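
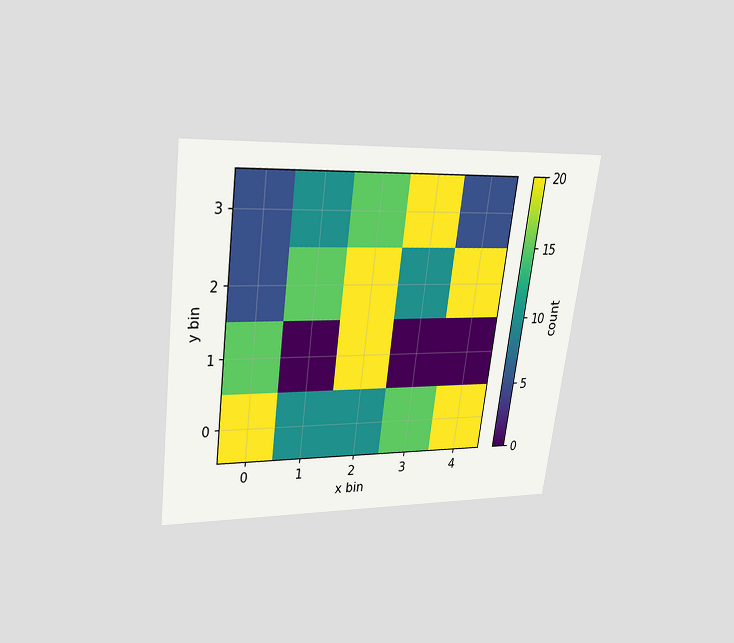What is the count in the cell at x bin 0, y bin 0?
20

The chart is tilted about 7° clockwise and viewed slightly from above. Matching the cell (0, 0) against the colorbar gives 20.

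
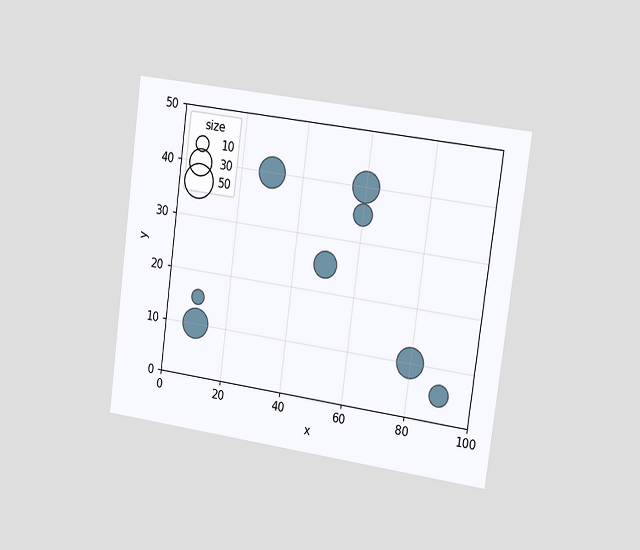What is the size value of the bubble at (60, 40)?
The chart is tilted about 8° clockwise and viewed slightly from the right. Matching the bubble at (60, 40) against the size legend gives 40.

40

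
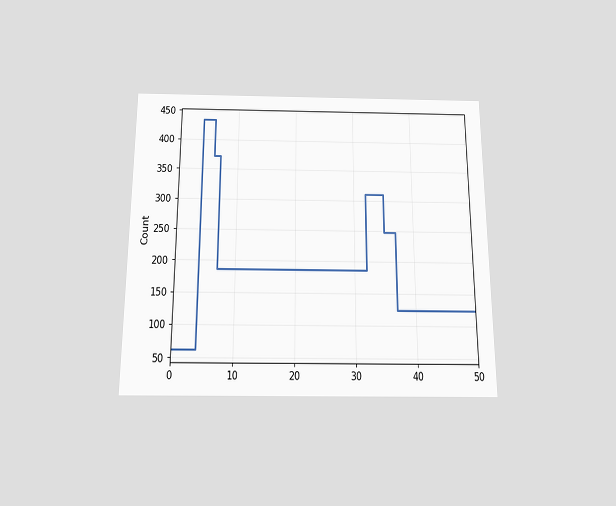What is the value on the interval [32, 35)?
310

The chart is viewed slightly from below. On [32, 35) the step sits at 310.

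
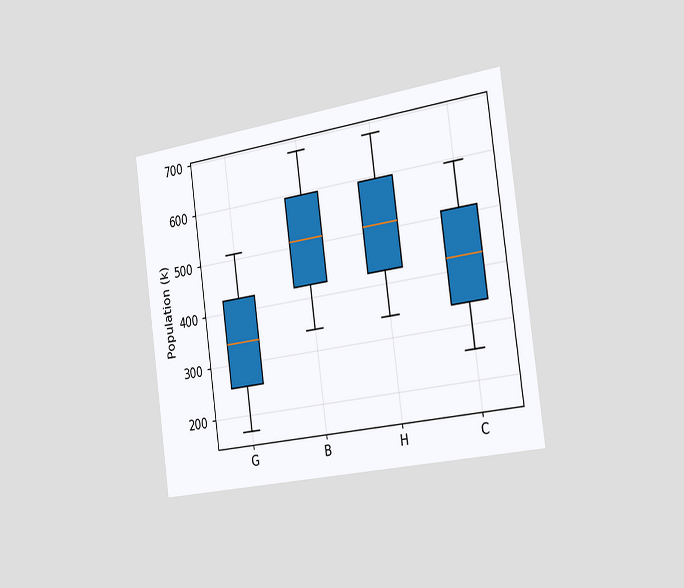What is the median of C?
The chart is tilted about 8° counter-clockwise and viewed slightly from the right. The median line in the C box sits at 425k.

425k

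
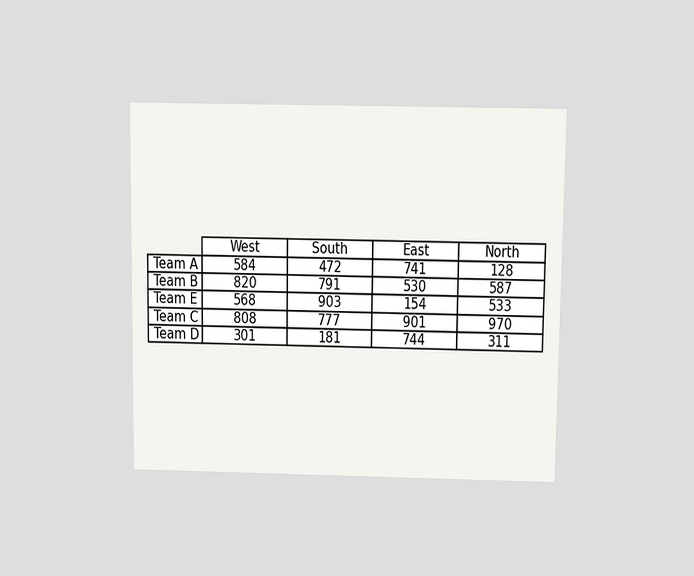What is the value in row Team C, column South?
The chart is viewed slightly from above. The (Team C, South) cell reads 777.

777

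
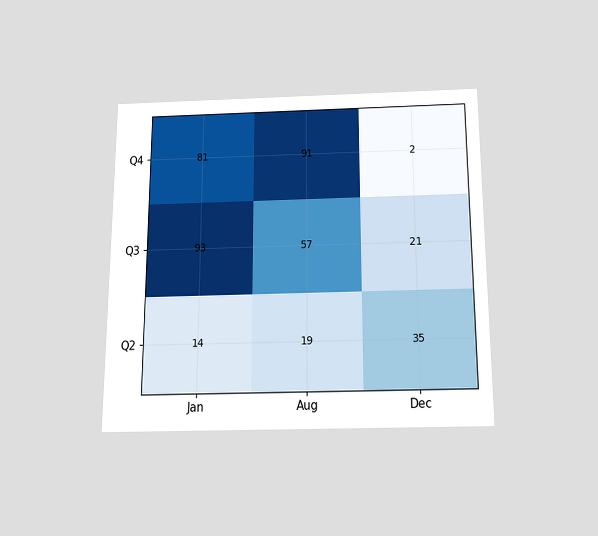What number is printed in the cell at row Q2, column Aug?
The chart is viewed slightly from below. The (Q2, Aug) cell reads 19.

19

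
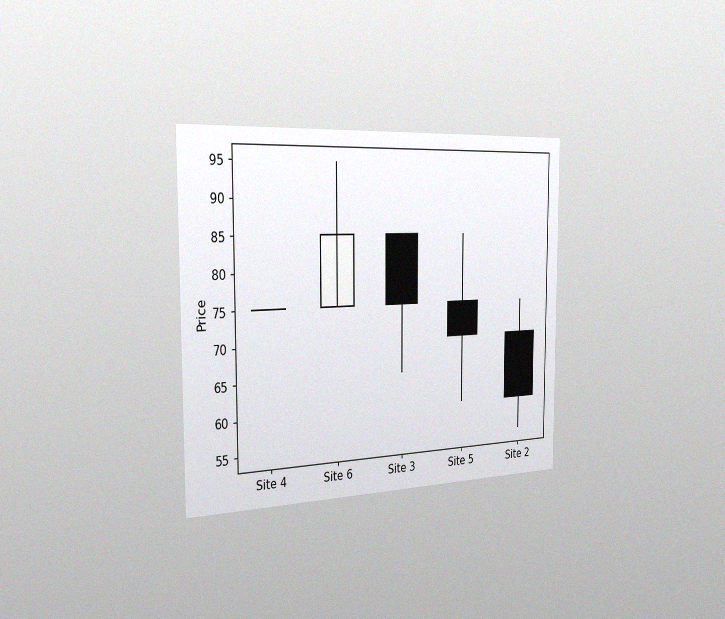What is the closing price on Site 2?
60

The chart is viewed slightly from the left, with some photo noise. The Site 2 candle closes at 60.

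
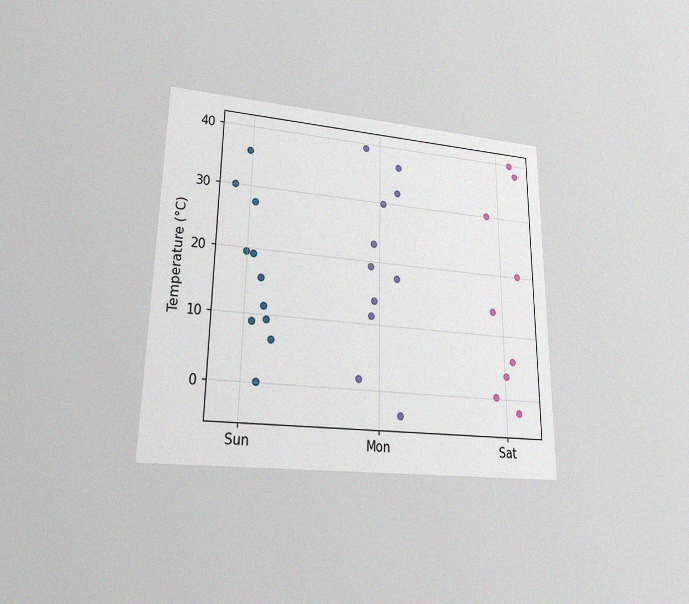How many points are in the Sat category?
The chart is viewed at a slight angle, with some photo noise. Counting the markers in the Sat column gives 9.

9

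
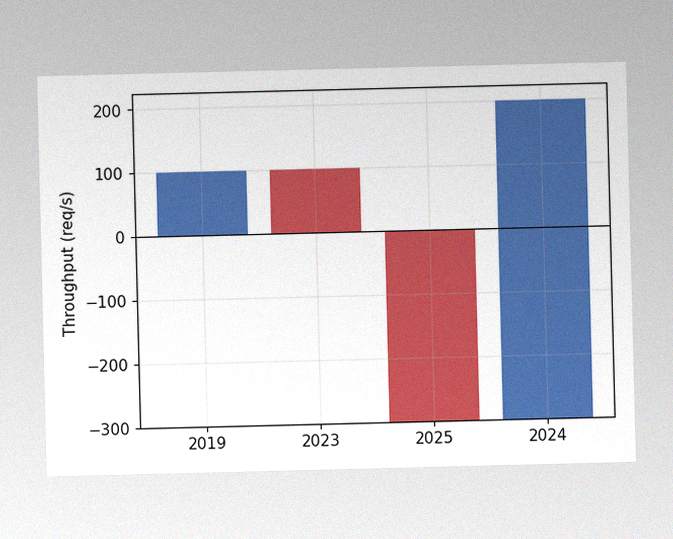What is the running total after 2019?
100req/s

The image has some photo noise and uneven lighting. After 2019 the running total reaches 100req/s.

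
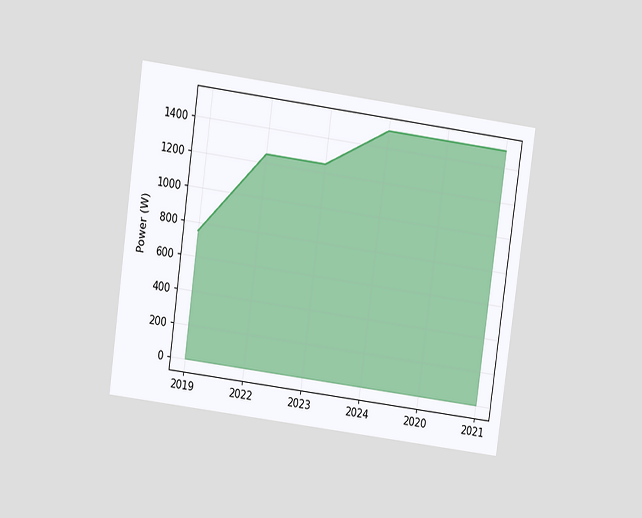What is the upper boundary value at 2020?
1500W

The chart is tilted about 8° clockwise and viewed at a slight angle. At 2020 the upper boundary is at 1500W.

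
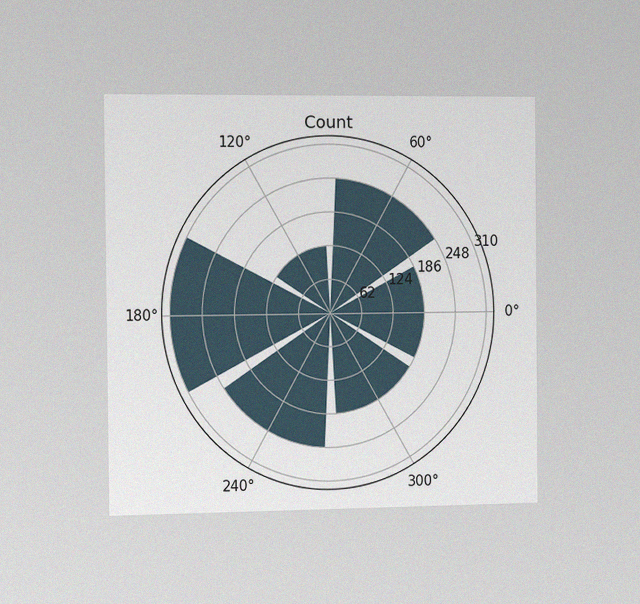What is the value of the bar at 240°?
The chart is viewed slightly from the left, with some photo noise. The bar at 240° reaches 248 on the radial axis.

248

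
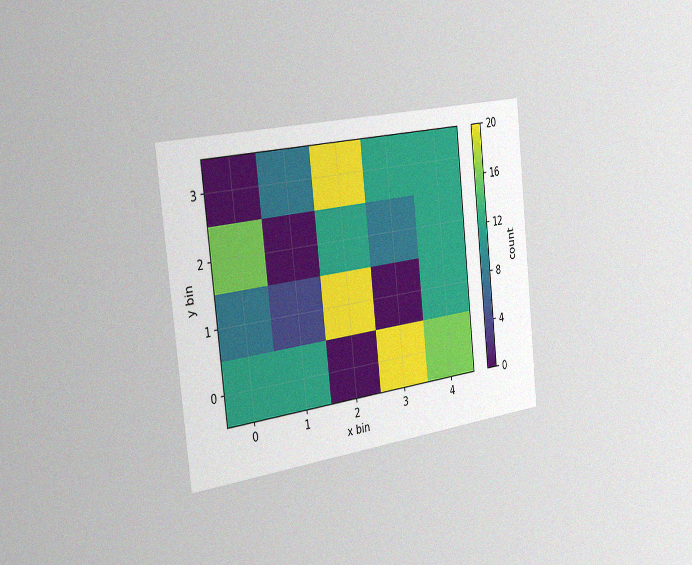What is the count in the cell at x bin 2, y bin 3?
The chart is tilted about 6° counter-clockwise and viewed slightly from the left, with some photo noise. Matching the cell (2, 3) against the colorbar gives 20.

20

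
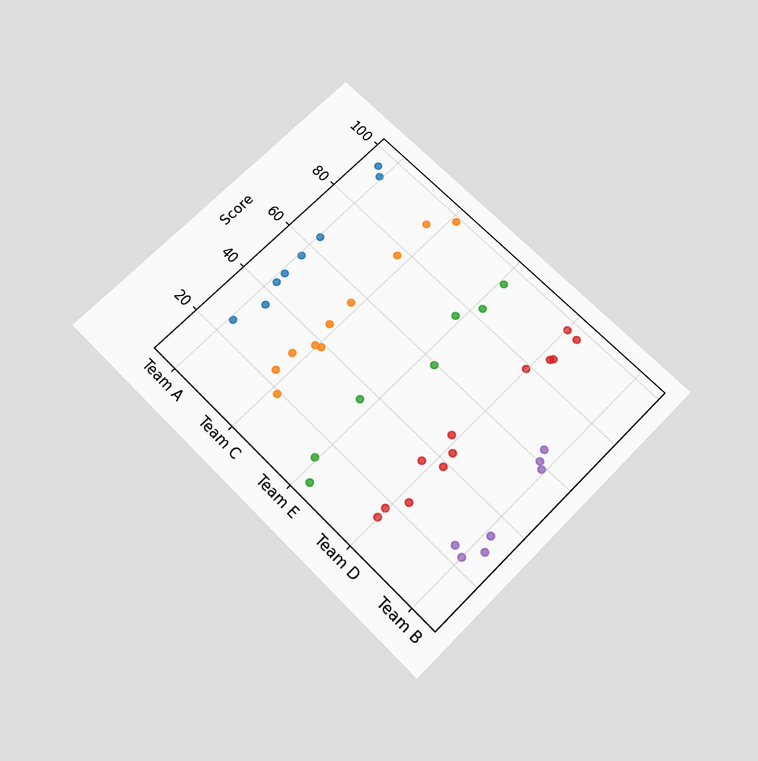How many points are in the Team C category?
The chart is tilted about 45° clockwise and viewed slightly from below. Counting the markers in the Team C column gives 10.

10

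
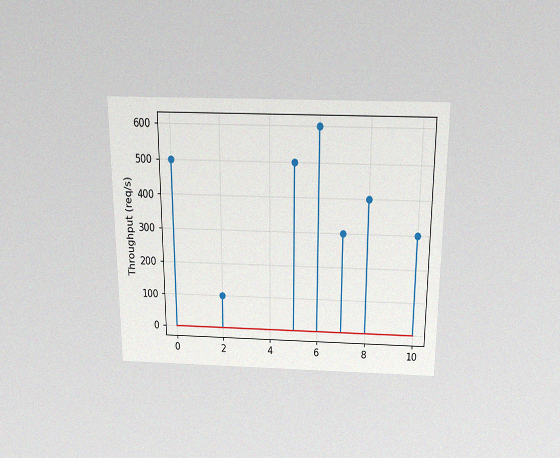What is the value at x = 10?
The chart is viewed slightly from above, with some photo noise. The stem at x=10 reaches 300req/s.

300req/s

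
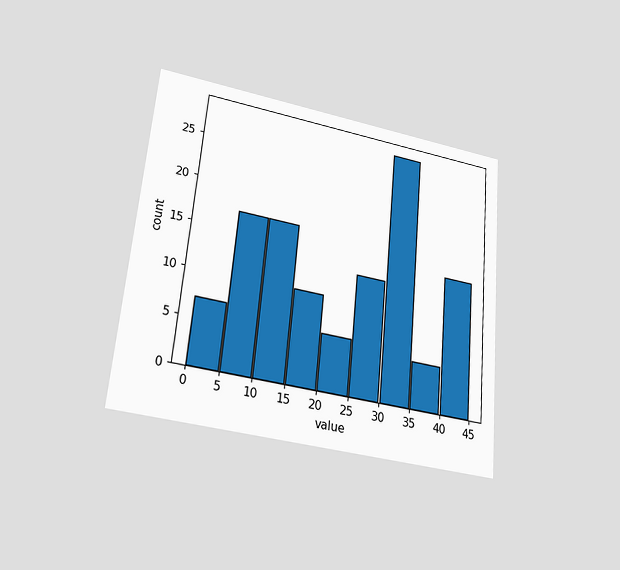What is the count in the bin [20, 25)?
6

The chart is tilted about 5° clockwise and viewed slightly from below. The [20, 25) bin has height 6.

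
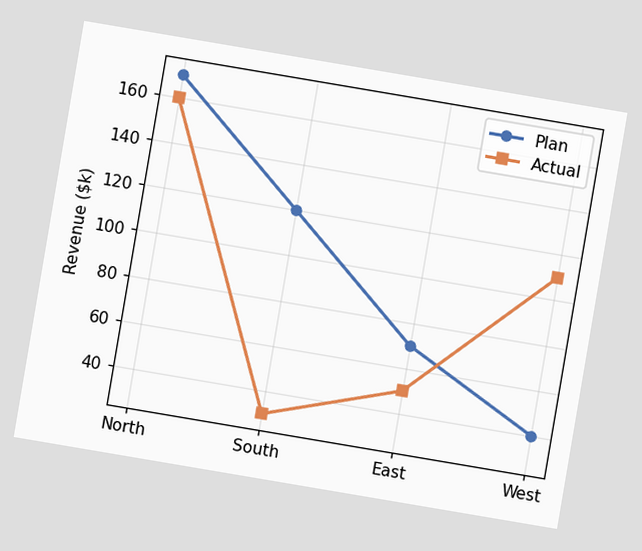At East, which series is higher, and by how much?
Plan, by $20k

The chart is tilted about 10° clockwise. At East, Plan sits above the other line by $20k.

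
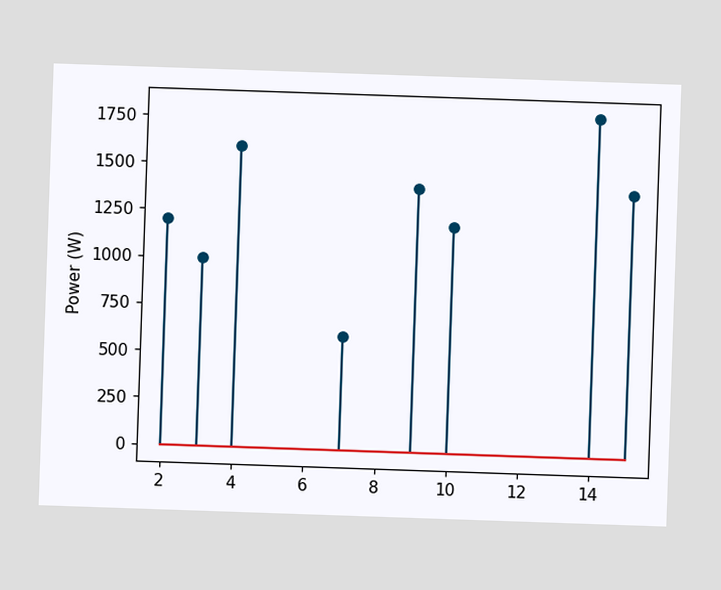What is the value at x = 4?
The stem at x=4 reaches 1600W.

1600W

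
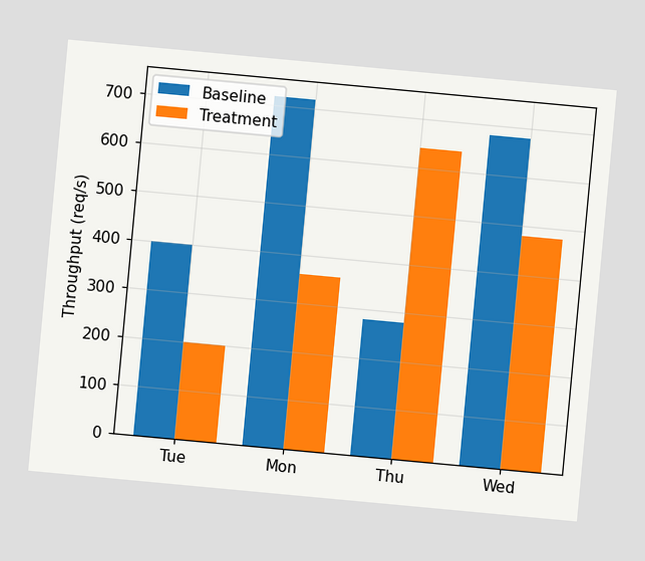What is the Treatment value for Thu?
The chart is tilted about 5° clockwise. The Treatment bar at Thu reaches 640req/s on the y-axis.

640req/s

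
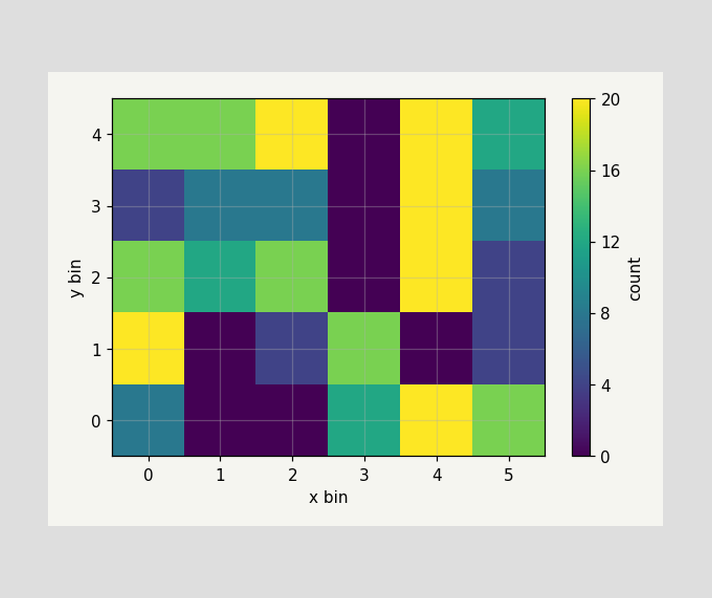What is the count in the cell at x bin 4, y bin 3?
Matching the cell (4, 3) against the colorbar gives 20.

20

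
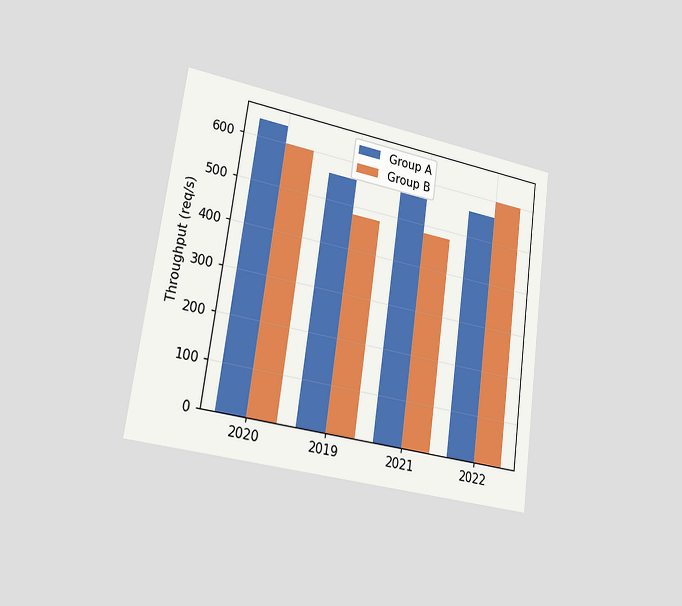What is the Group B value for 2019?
The chart is tilted about 8° clockwise and viewed slightly from the left. The Group B bar at 2019 reaches 480req/s on the y-axis.

480req/s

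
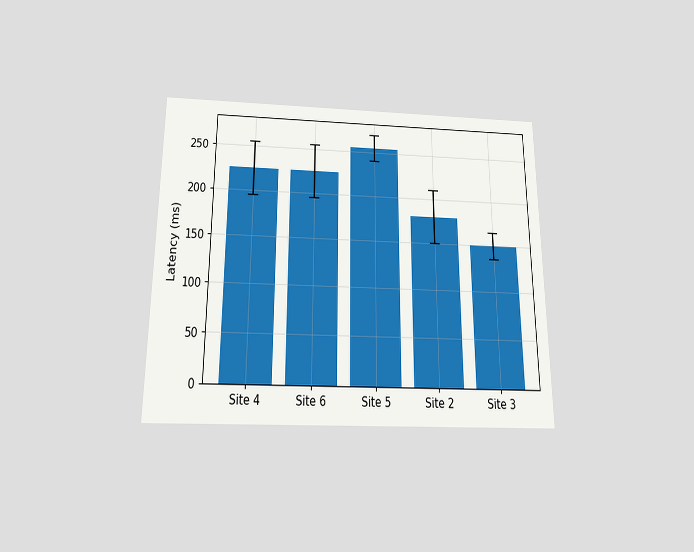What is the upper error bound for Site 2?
210ms

The chart is viewed slightly from below. The Site 2 bar's upper whisker reaches 210ms.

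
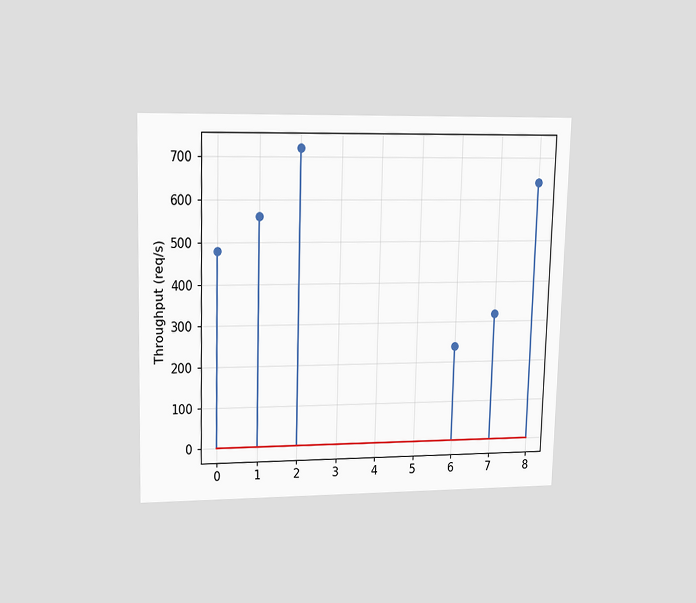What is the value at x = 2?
The chart is viewed at a slight angle. The stem at x=2 reaches 720req/s.

720req/s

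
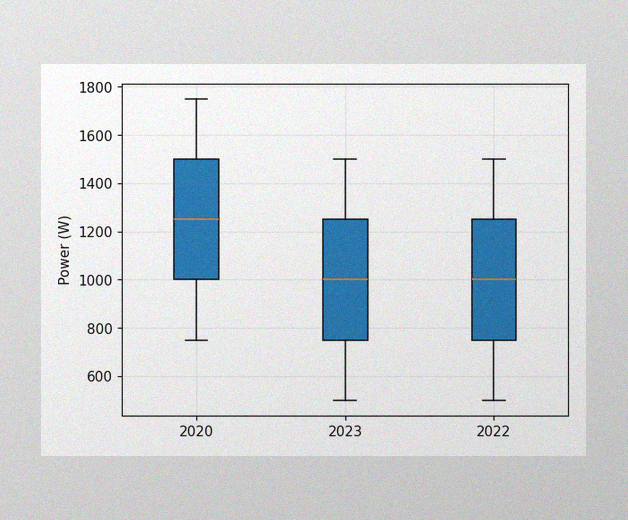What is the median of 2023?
1000W

The image has some photo noise and uneven lighting. The median line in the 2023 box sits at 1000W.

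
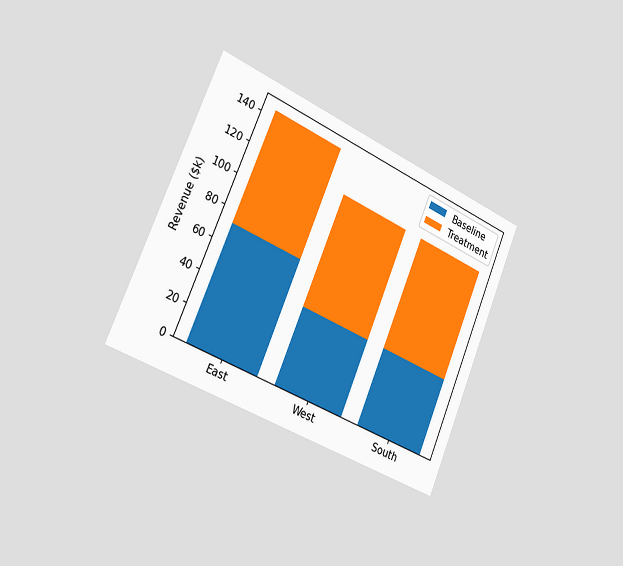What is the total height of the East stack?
$144k

The chart is tilted about 23° clockwise and viewed slightly from the left. The East stack's top reaches $144k on the y-axis.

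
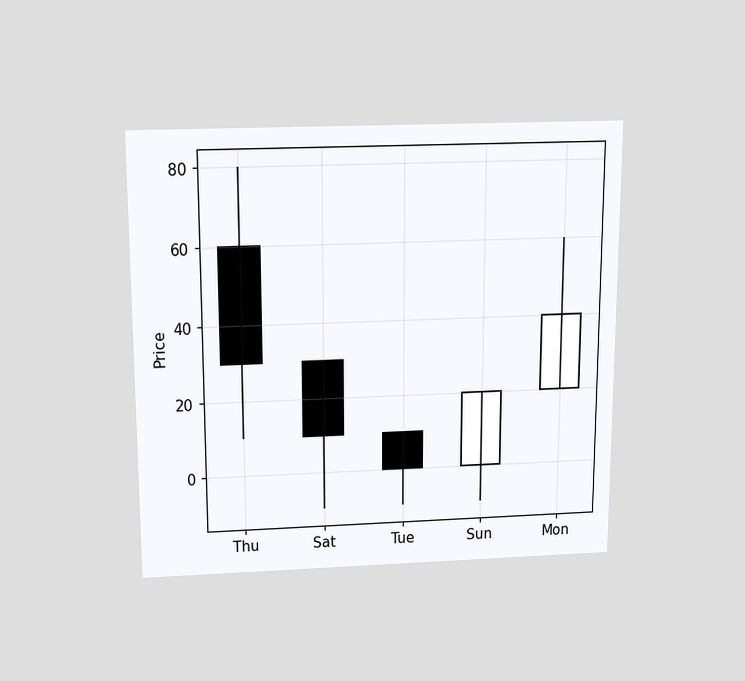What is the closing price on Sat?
The chart is viewed slightly from above. The Sat candle closes at 10.

10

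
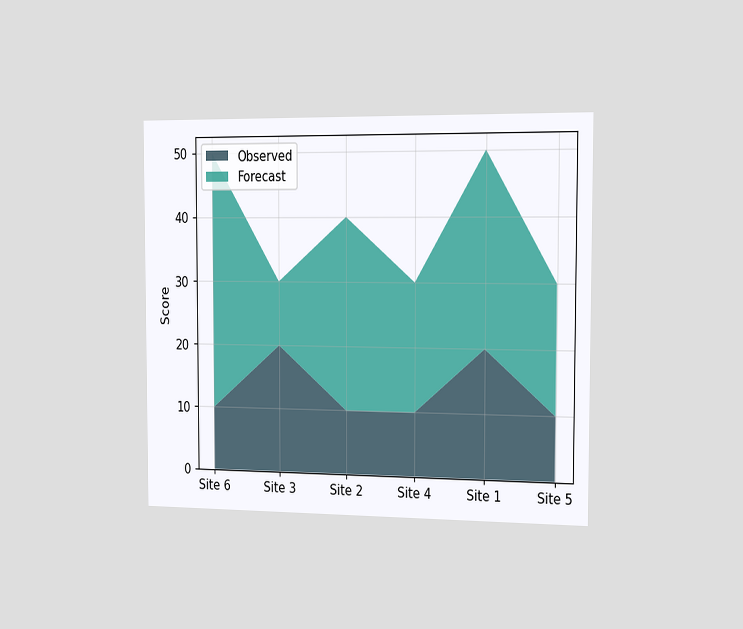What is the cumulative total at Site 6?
50

The chart is viewed slightly from the right. The stacked total at Site 6 reaches 50.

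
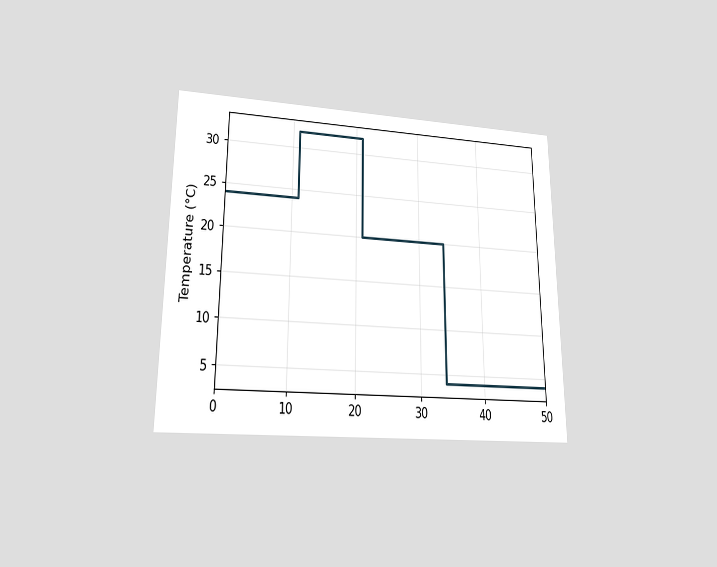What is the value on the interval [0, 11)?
The chart is viewed at a slight angle. On [0, 11) the step sits at 24°C.

24°C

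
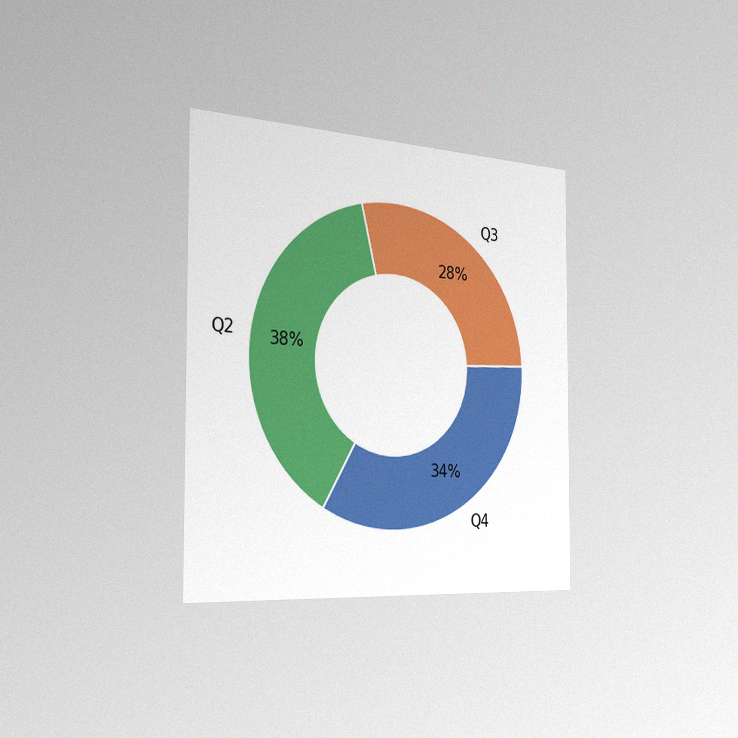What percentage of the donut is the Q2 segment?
38%

The chart is viewed slightly from the left, with some photo noise. The Q2 segment takes up 38% of the ring.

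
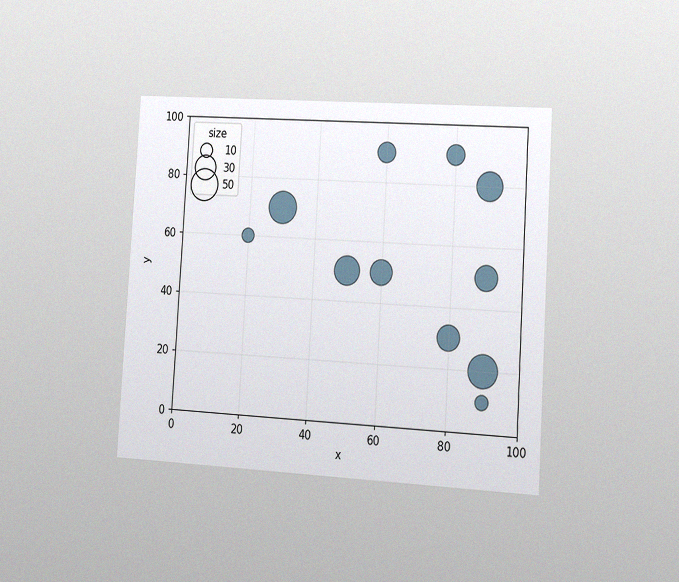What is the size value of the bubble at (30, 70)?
50

The chart is tilted about 3° clockwise and viewed slightly from the right, with some photo noise. Matching the bubble at (30, 70) against the size legend gives 50.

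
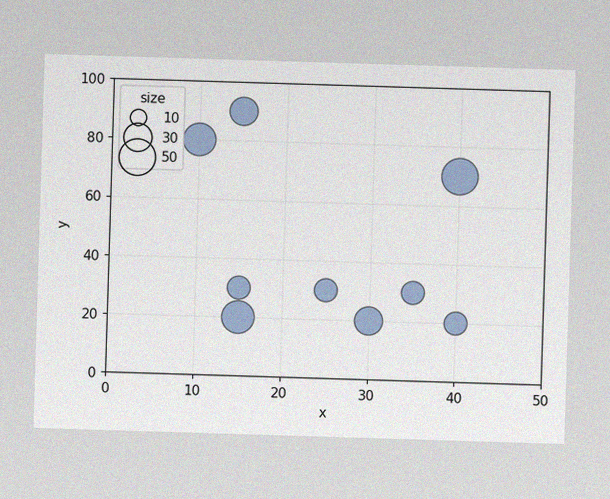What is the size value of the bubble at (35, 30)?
20

The image has some photo noise and uneven lighting. Matching the bubble at (35, 30) against the size legend gives 20.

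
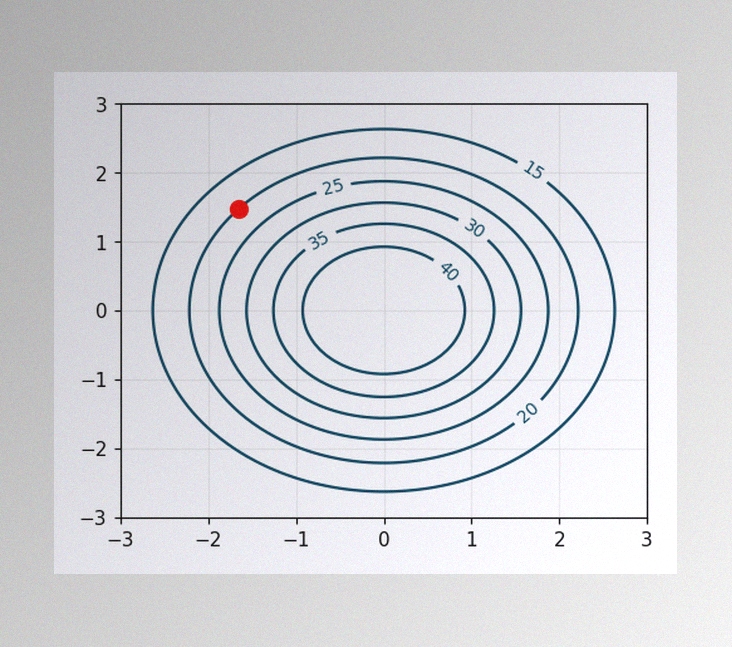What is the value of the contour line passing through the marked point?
The image has some photo noise and uneven lighting. The marked point sits on the contour labelled 20.

20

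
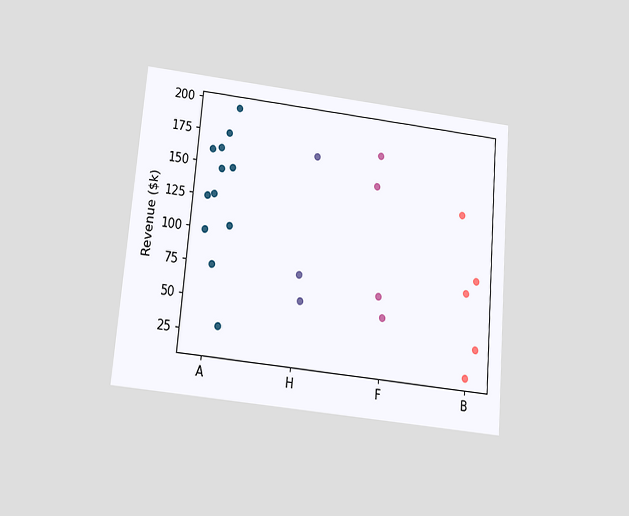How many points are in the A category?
12

The chart is tilted about 5° clockwise and viewed slightly from below. Counting the markers in the A column gives 12.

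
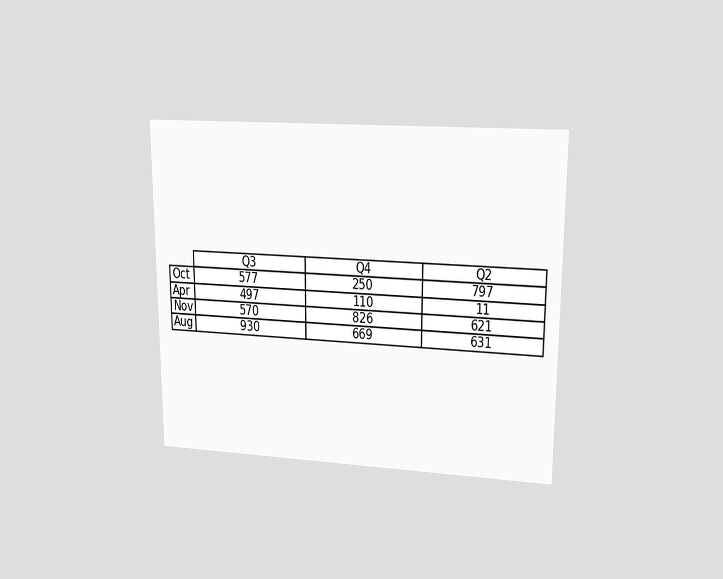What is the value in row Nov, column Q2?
The chart is viewed at a slight angle. The (Nov, Q2) cell reads 621.

621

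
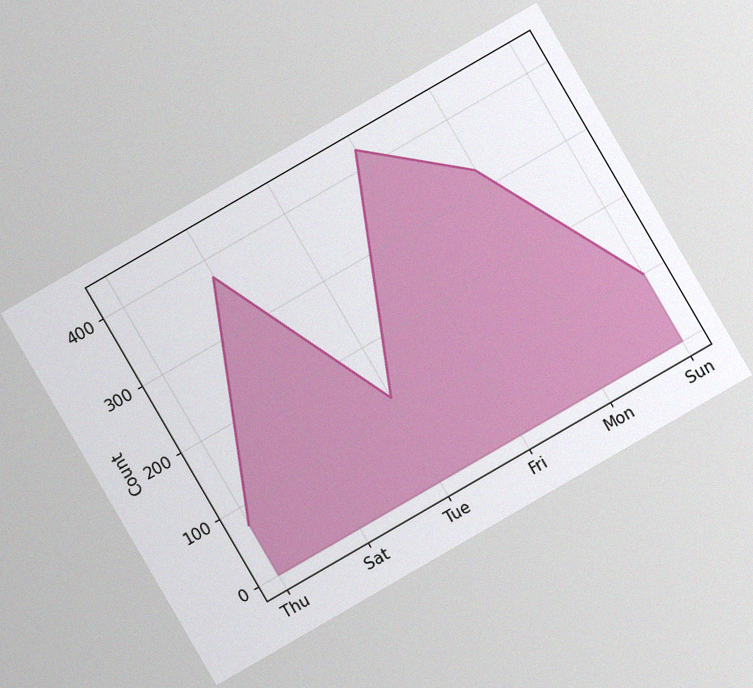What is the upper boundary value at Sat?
375

The chart is tilted about 30° counter-clockwise, with some photo noise. At Sat the upper boundary is at 375.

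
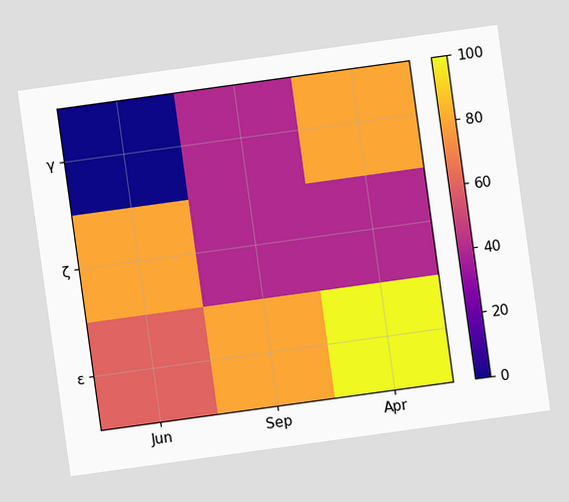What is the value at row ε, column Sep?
80

The chart is tilted about 8° counter-clockwise. Matching cell (ε, Sep) against the colorbar gives 80.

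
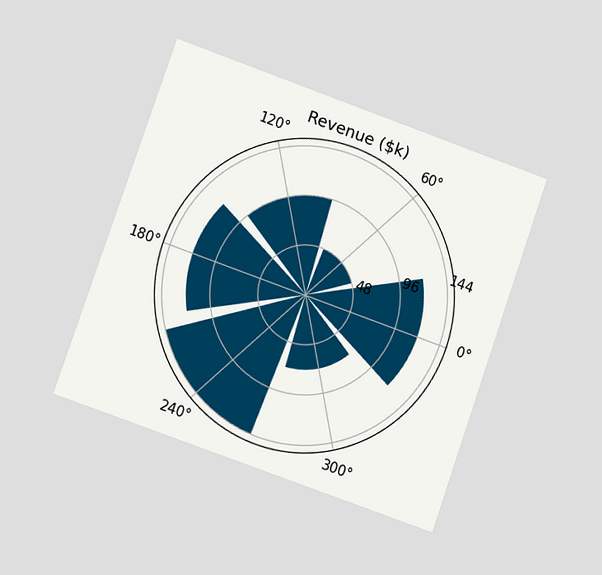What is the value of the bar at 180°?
$120k

The chart is tilted about 19° clockwise and viewed at a slight angle. The bar at 180° reaches $120k on the radial axis.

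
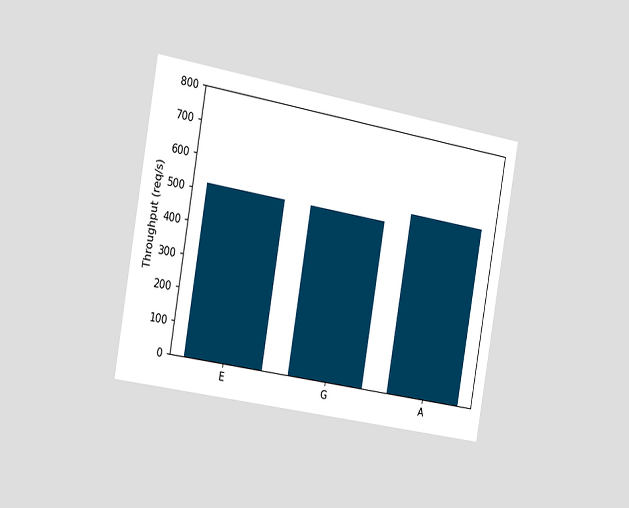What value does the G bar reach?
The chart is tilted about 10° clockwise and viewed slightly from the left. Reading along the chart's y-axis, the G bar reaches 520req/s.

520req/s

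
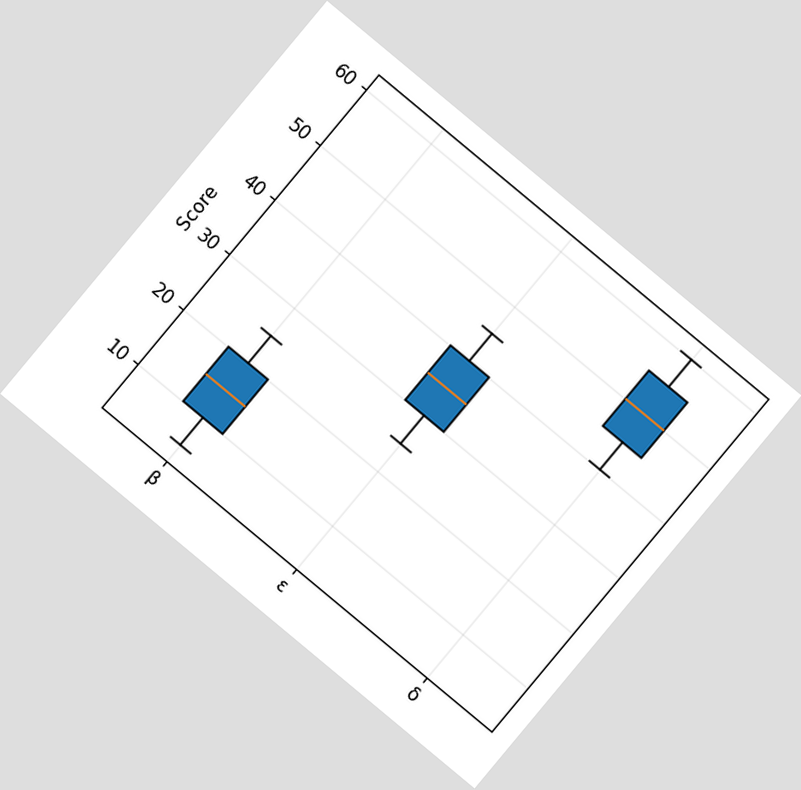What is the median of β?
The chart is tilted about 40° clockwise. The median line in the β box sits at 15.

15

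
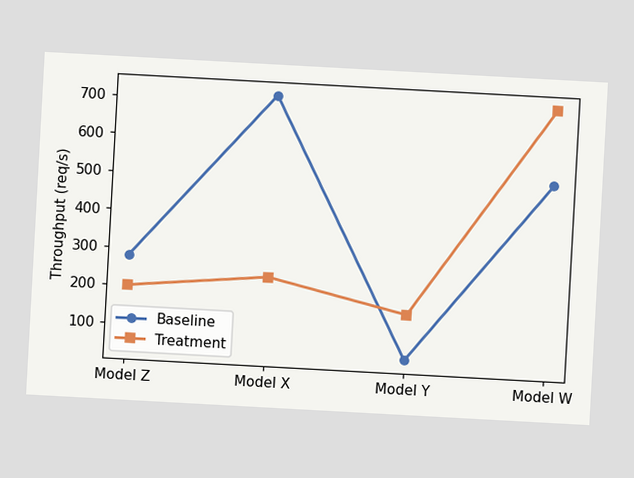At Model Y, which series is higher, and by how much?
Treatment, by 120req/s

The chart is tilted about 3° clockwise. At Model Y, Treatment sits above the other line by 120req/s.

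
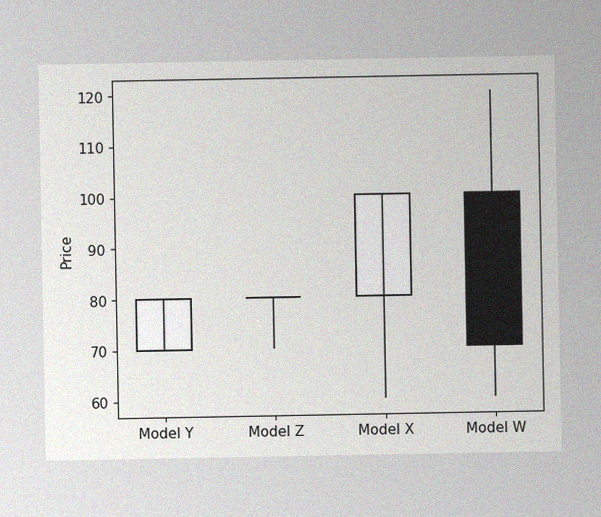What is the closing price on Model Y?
80

The image has some photo noise and uneven lighting. The Model Y candle closes at 80.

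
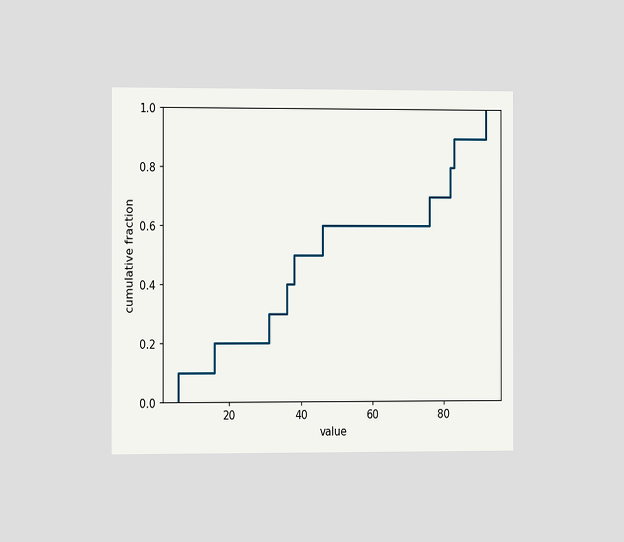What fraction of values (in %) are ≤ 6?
10%

The chart is viewed slightly from the left. At x=6 the ECDF step is at 10%.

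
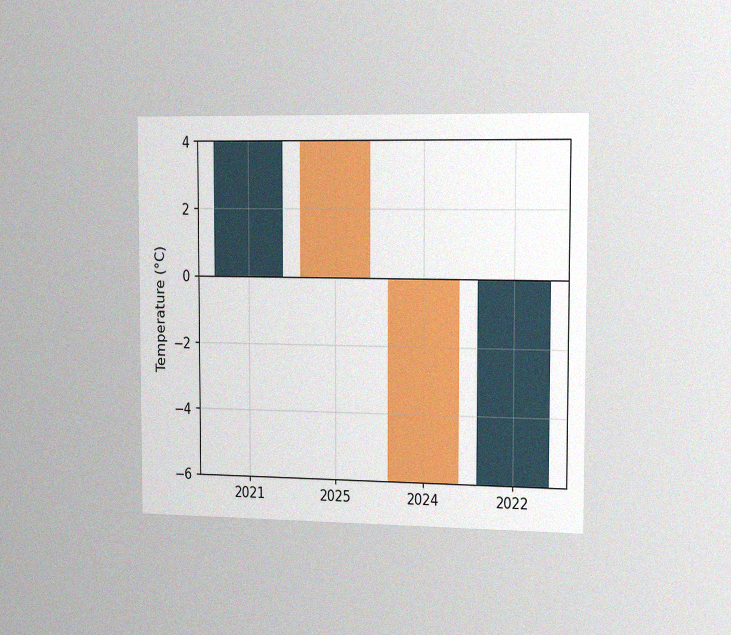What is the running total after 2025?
0°C

The chart is viewed slightly from the right, with some photo noise. After 2025 the running total reaches 0°C.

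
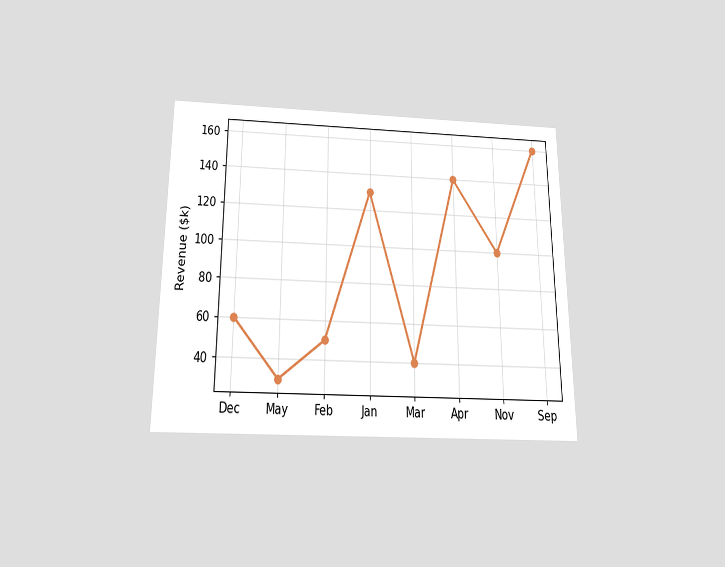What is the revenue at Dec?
$60k

The chart is viewed slightly from below. At Dec, the line is at $60k.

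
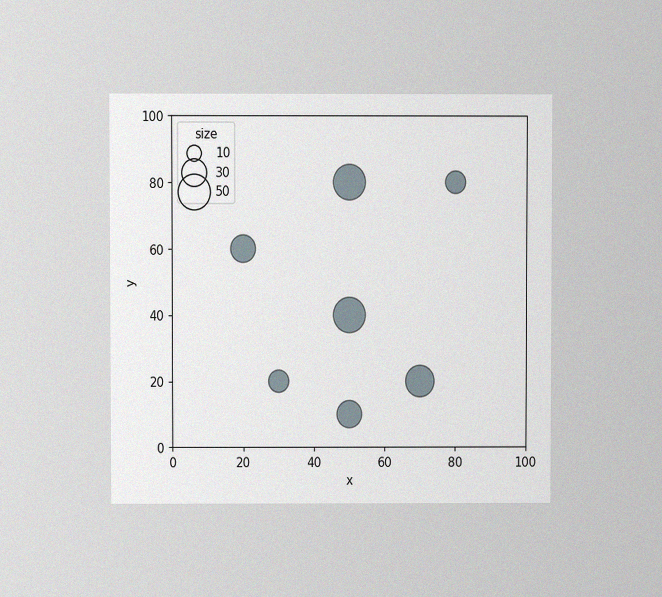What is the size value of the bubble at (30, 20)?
The chart is viewed at a slight angle, with some photo noise. Matching the bubble at (30, 20) against the size legend gives 20.

20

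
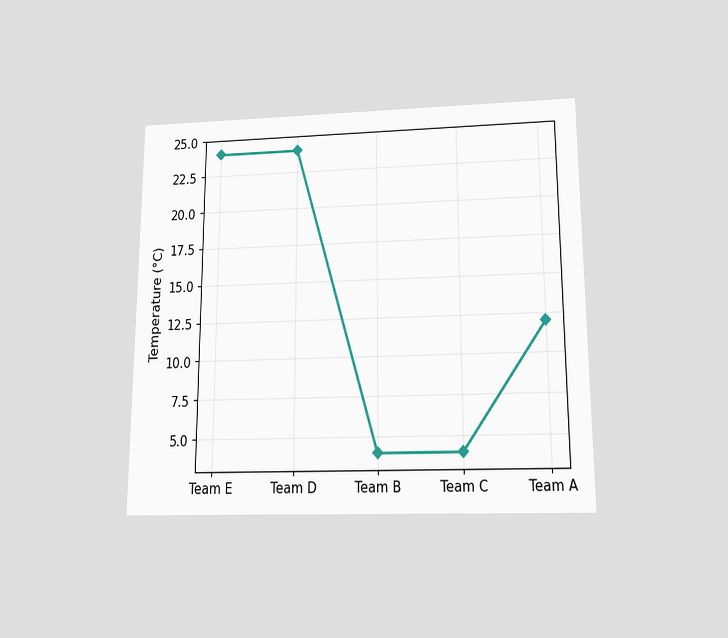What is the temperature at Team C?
The chart is viewed slightly from below. At Team C, the line is at 4°C.

4°C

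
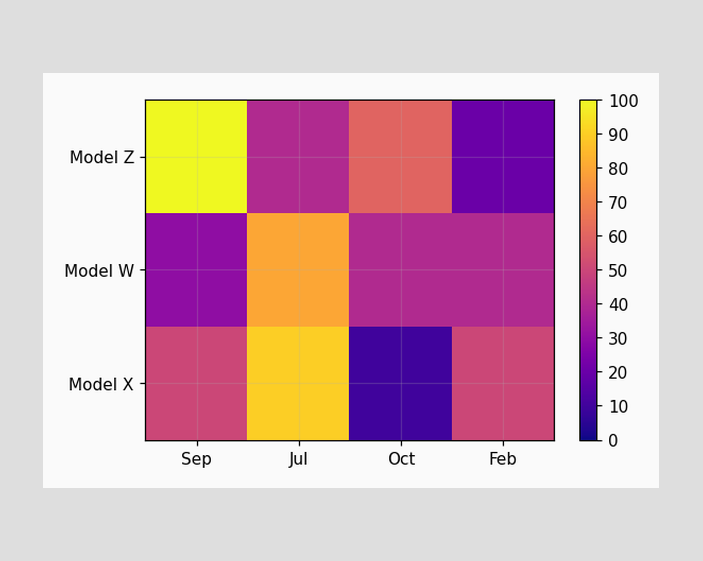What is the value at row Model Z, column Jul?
40

Matching cell (Model Z, Jul) against the colorbar gives 40.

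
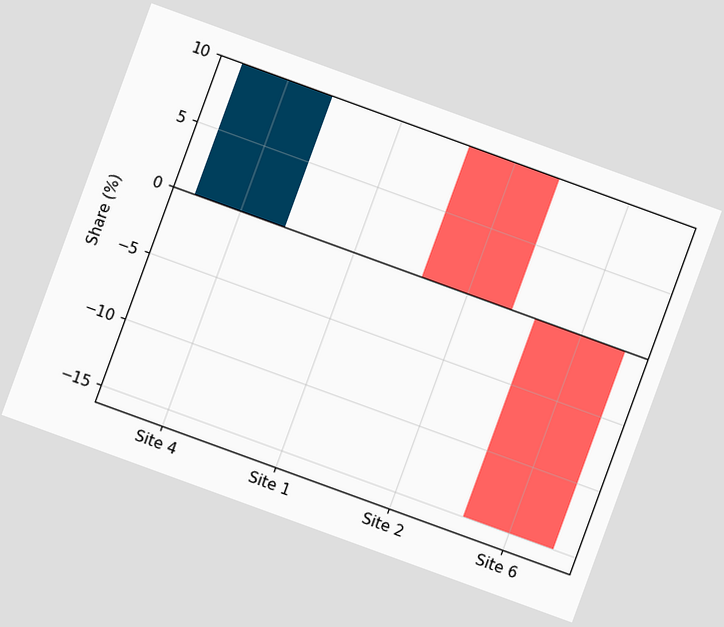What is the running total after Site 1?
The chart is tilted about 20° clockwise. After Site 1 the running total reaches 10%.

10%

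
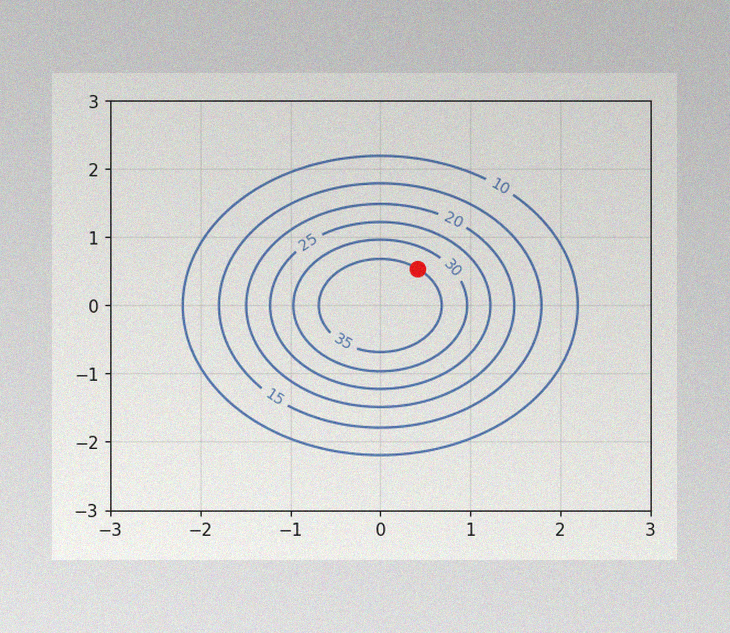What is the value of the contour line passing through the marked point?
The image has some photo noise and uneven lighting. The marked point sits on the contour labelled 35.

35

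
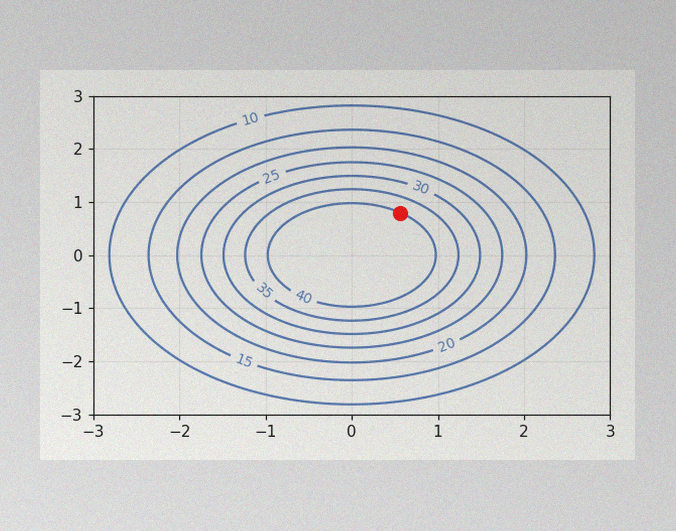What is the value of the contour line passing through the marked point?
The image has some photo noise and uneven lighting. The marked point sits on the contour labelled 40.

40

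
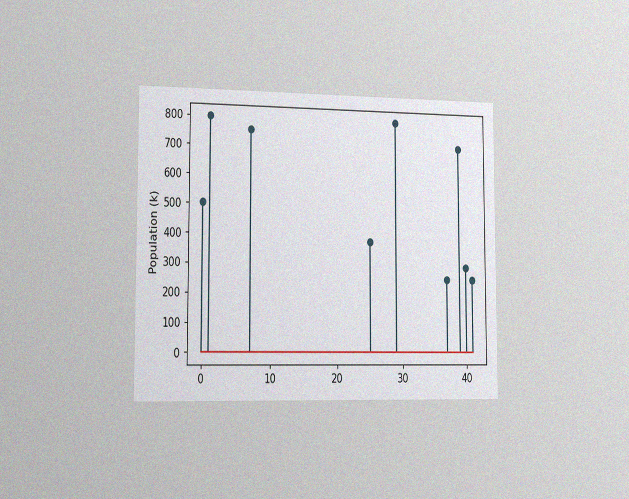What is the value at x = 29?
798k

The chart is viewed slightly from the left, with some photo noise. The stem at x=29 reaches 798k.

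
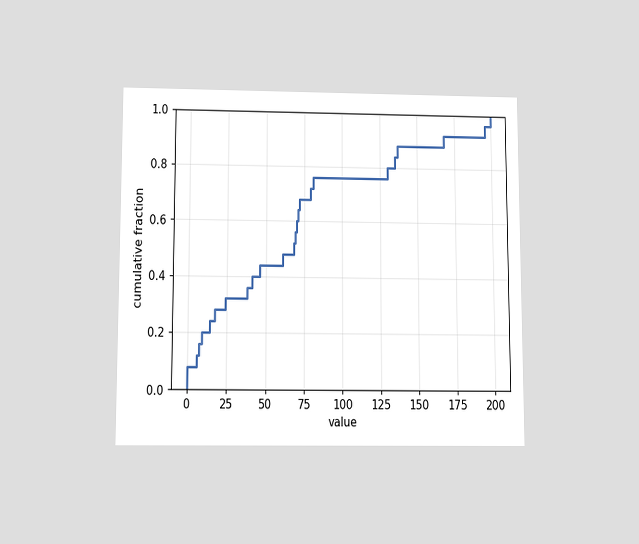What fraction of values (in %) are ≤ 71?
The chart is viewed slightly from below. At x=71 the ECDF step is at 64%.

64%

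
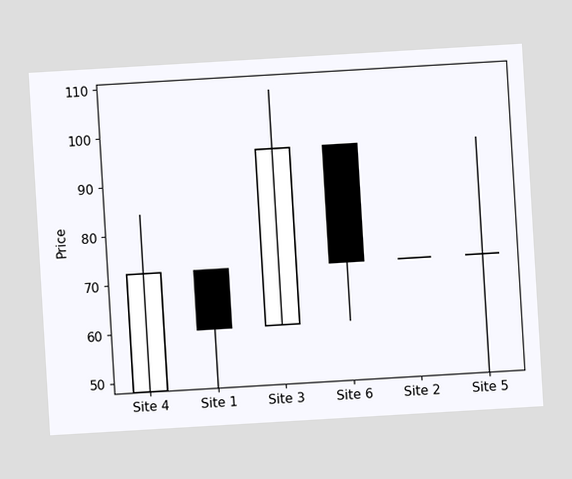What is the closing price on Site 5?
72

The chart is tilted about 3° counter-clockwise. The Site 5 candle closes at 72.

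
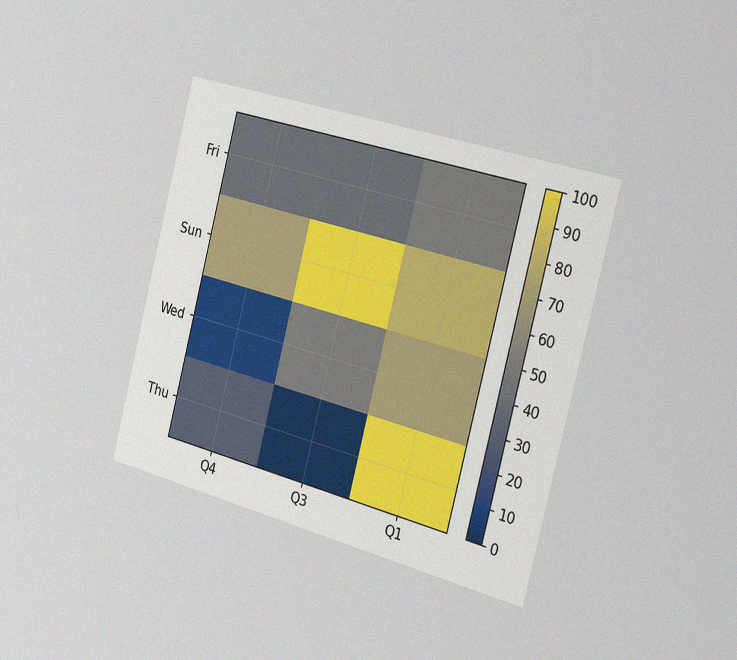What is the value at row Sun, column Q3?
The chart is tilted about 15° clockwise and viewed slightly from the right, with some photo noise. Matching cell (Sun, Q3) against the colorbar gives 100.

100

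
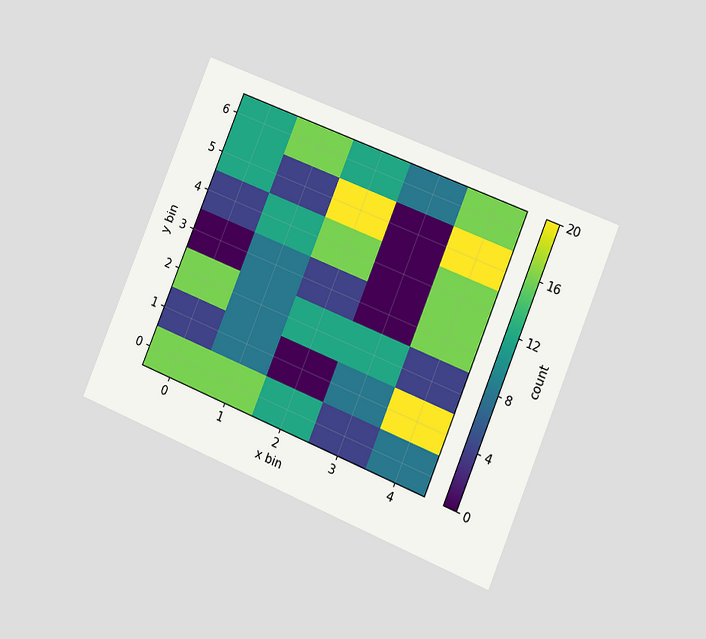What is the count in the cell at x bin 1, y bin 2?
The chart is tilted about 22° clockwise and viewed at a slight angle. Matching the cell (1, 2) against the colorbar gives 8.

8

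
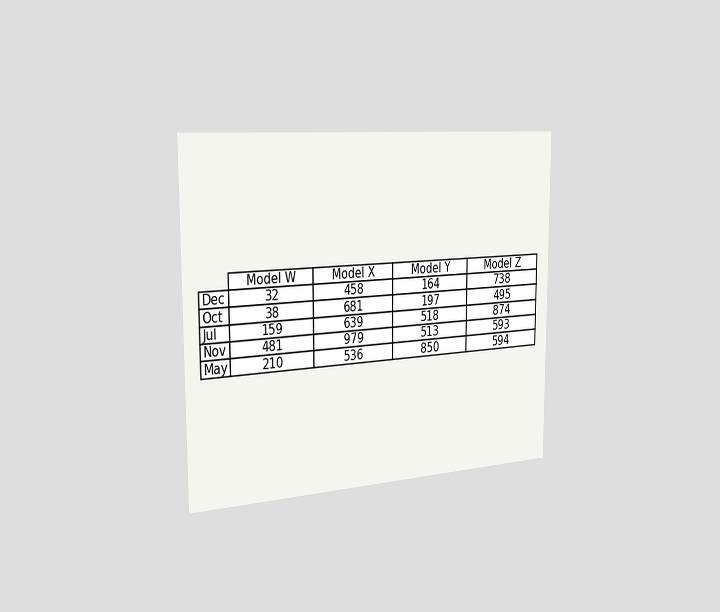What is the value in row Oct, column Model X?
681

The chart is viewed slightly from the left. The (Oct, Model X) cell reads 681.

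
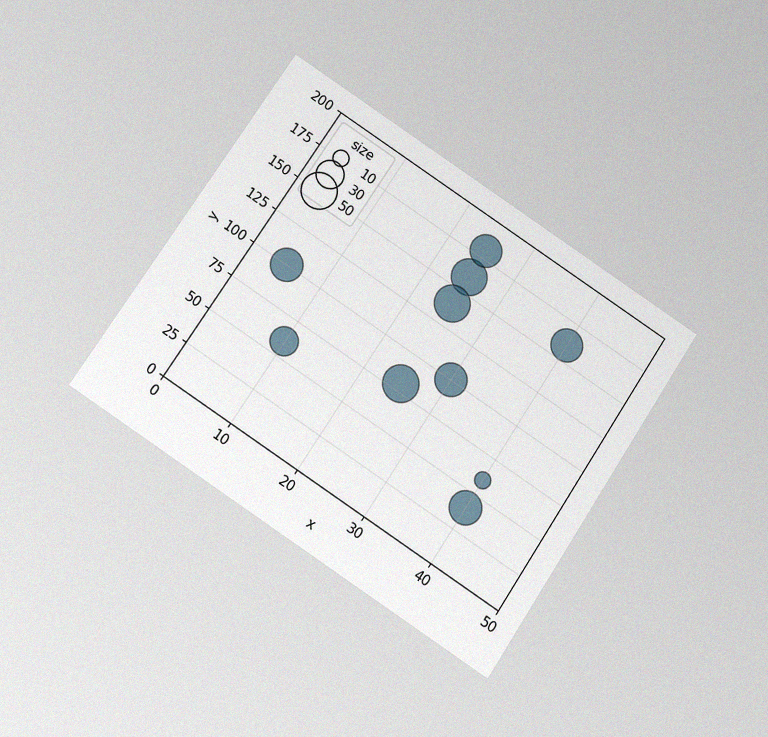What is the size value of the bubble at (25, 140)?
50

The chart is tilted about 33° clockwise and viewed slightly from below, with some photo noise. Matching the bubble at (25, 140) against the size legend gives 50.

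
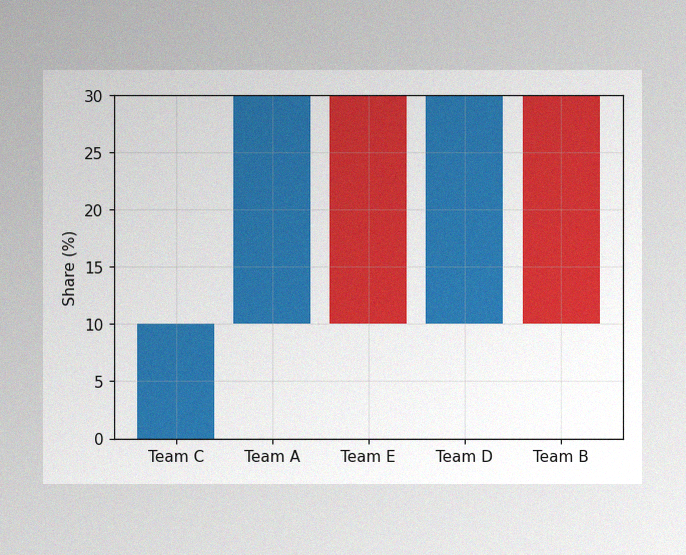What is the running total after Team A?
30%

The image has some photo noise and uneven lighting. After Team A the running total reaches 30%.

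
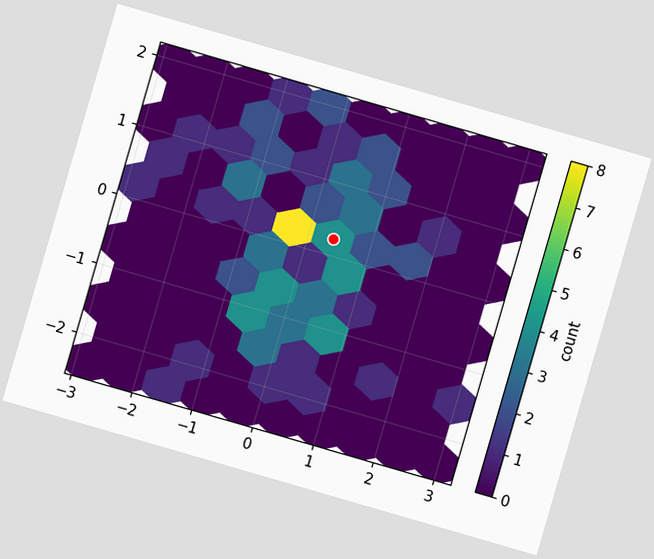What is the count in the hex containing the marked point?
The chart is tilted about 16° clockwise. The marked hex reads 4 on the colorbar.

4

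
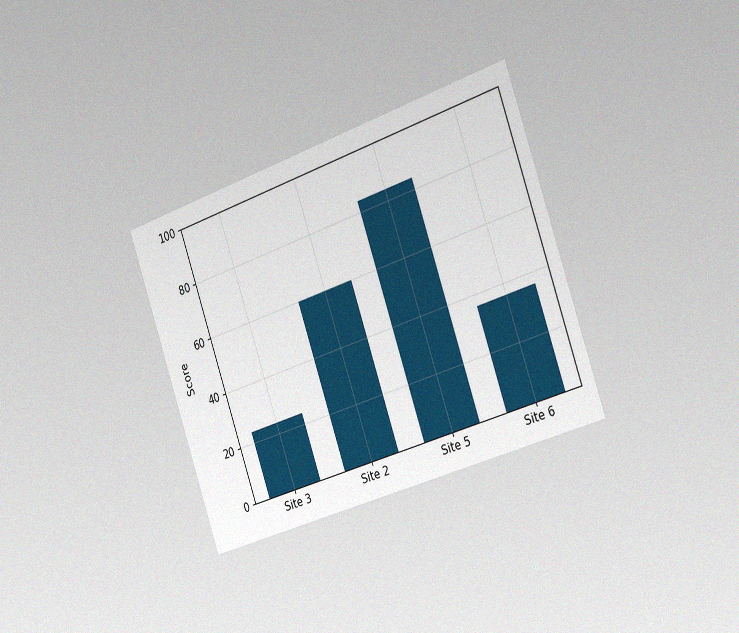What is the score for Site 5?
The chart is tilted about 19° counter-clockwise and viewed slightly from the right, with some photo noise. Reading along the chart's y-axis, the Site 5 bar reaches 84.

84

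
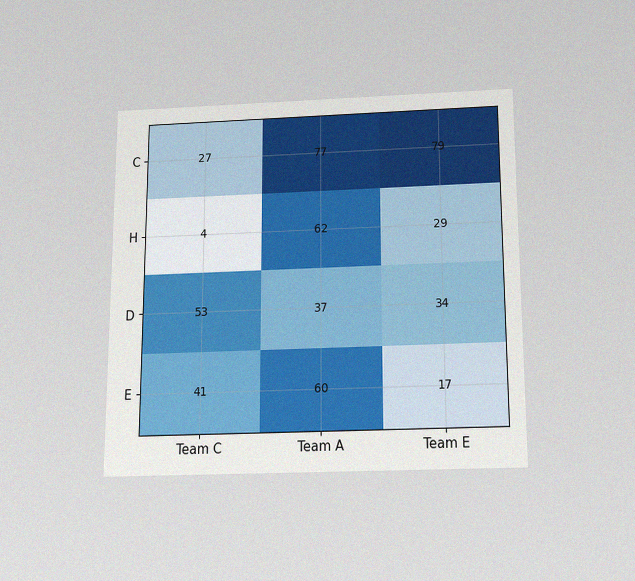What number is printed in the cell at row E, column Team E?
17

The chart is viewed slightly from below, with some photo noise. The (E, Team E) cell reads 17.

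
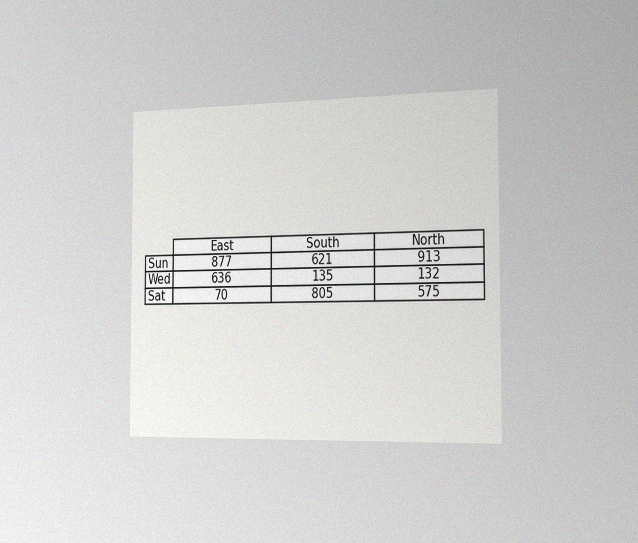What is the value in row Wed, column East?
The chart is viewed slightly from the right, with some photo noise. The (Wed, East) cell reads 636.

636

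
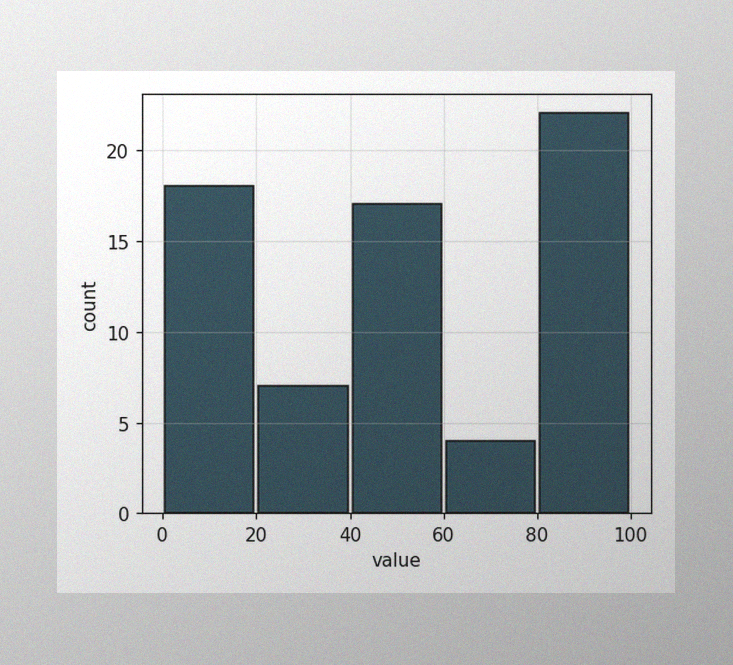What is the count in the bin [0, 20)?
18

The image has some photo noise and uneven lighting. The [0, 20) bin has height 18.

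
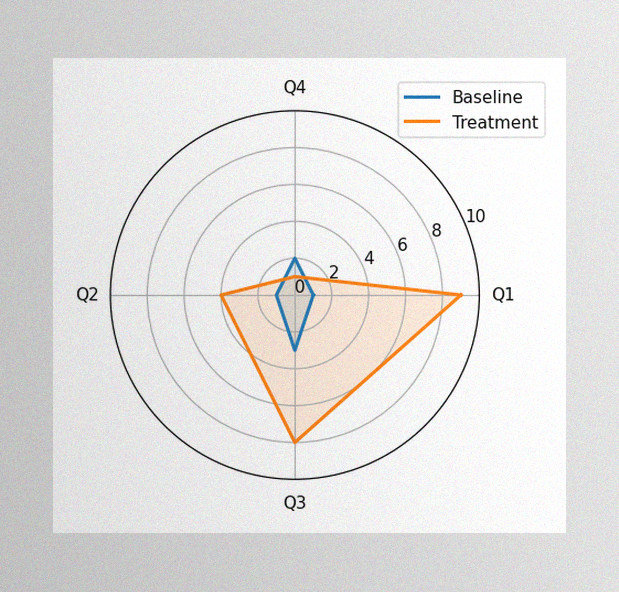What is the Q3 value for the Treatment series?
8

The image has some photo noise and uneven lighting. On the Q3 axis, Treatment reaches 8.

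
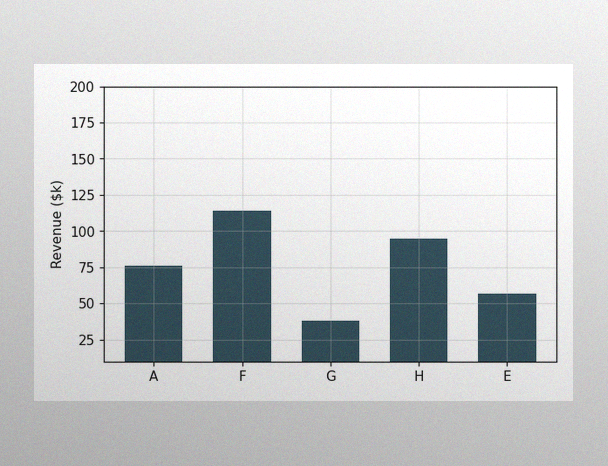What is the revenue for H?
$95k

The image has some photo noise and uneven lighting. Reading along the chart's y-axis, the H bar reaches $95k.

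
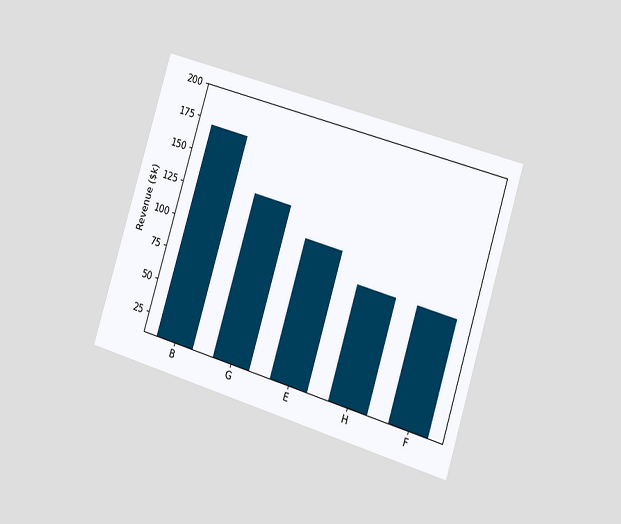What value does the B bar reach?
$171k

The chart is tilted about 17° clockwise and viewed slightly from the right. Reading along the chart's y-axis, the B bar reaches $171k.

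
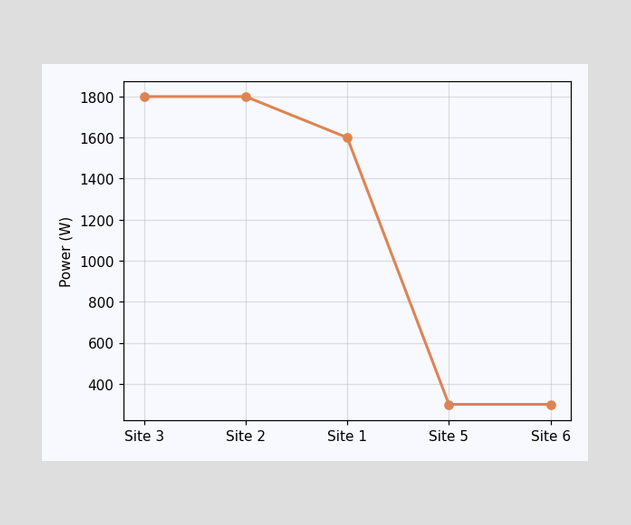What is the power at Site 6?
300W

At Site 6, the line is at 300W.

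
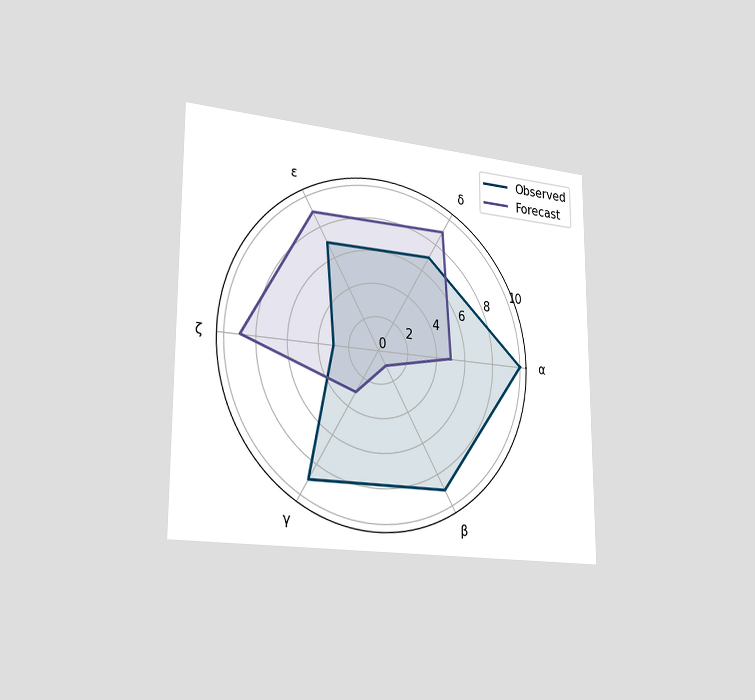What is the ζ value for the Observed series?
3

The chart is viewed slightly from the left. On the ζ axis, Observed reaches 3.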